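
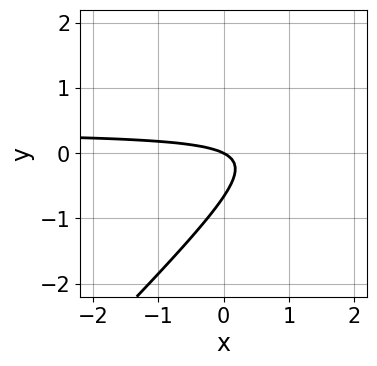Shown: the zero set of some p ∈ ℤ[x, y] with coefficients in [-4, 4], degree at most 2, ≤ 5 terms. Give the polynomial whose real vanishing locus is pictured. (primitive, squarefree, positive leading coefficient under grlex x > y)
3*x*y - 3*y^2 - x - 2*y

First, degree: no degree-1 curve has this shape, so deg p = 2.
Next, from the axis intercepts and sections: one x-axis crossing is at x = 0; it crosses the y-axis at the gridline y = 0.
Finally, fitting integer coefficients to these (and the overall shape) gives p.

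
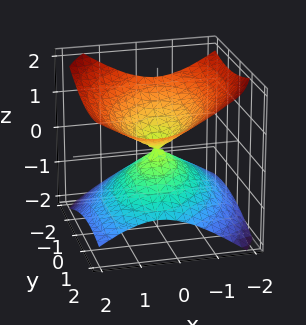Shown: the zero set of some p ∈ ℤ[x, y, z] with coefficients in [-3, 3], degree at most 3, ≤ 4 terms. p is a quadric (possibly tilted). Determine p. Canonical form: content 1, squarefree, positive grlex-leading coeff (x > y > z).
2*x^2 - x*y + y^2 - 3*z^2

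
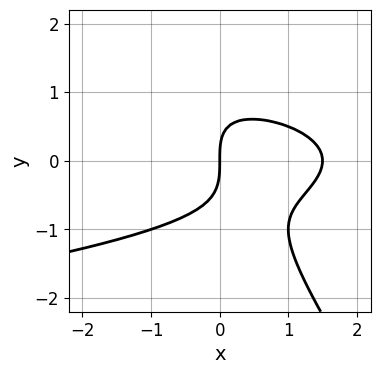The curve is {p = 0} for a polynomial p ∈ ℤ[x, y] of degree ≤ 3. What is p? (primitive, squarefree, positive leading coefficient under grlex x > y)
3*x*y^2 + 2*y^3 + 2*x^2 - 3*x

1. deg p = 3. The shape is more complex than any degree-2 curve.
2. Against the integer gridlines: it meets the x-axis at x = 0 (among the integer gridlines); it meets the y-axis at y = 0 (among the integer gridlines).
3. Fitting integer coefficients to these (and the overall shape) gives p.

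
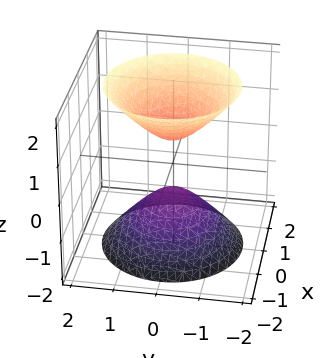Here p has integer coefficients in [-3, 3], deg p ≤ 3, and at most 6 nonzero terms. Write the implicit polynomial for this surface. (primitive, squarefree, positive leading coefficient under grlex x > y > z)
1. The picture has 2 separate pieces.
2. deg p = 2.
3. Symmetries: mirror symmetry z ↦ −z ⇒ only even powers of z; rotational symmetry about the z-axis ⇒ p depends on x, y only through x² + y².
4. From the axis intercepts and sections: no x-intercept at any integer in the box; it misses every integer gridline on the y-axis.
5. Together with the visible shape, these determine p as stated.

3*x^2 + 3*y^2 - 2*z^2 + 1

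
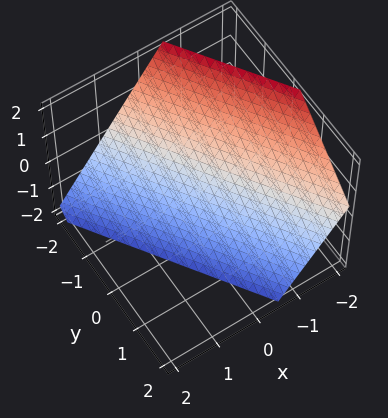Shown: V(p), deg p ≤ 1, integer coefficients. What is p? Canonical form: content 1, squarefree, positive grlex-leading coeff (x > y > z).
3*x + 2*y + 2*z + 2

Degree: the surface is flat (a plane), so deg p = 1.
Reading off the gridlines: one z-axis crossing is at z = -1; it meets the y-axis at y = -1 (among the integer gridlines).
The integer polynomial consistent with all of this is the stated p.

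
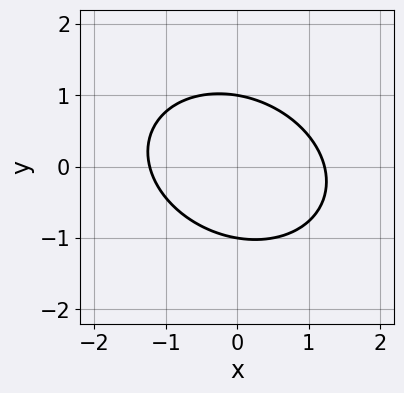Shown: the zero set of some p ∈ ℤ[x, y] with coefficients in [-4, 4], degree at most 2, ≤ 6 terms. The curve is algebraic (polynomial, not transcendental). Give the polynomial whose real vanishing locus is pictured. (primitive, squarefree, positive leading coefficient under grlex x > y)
1. Degree: no degree-1 curve has this shape, so deg p = 2.
2. From the visible intercepts: the y-axis gridline crossings are at y ∈ {-1, 1}.
3. Matching integer coefficients to the picture gives p.

2*x^2 + x*y + 3*y^2 - 3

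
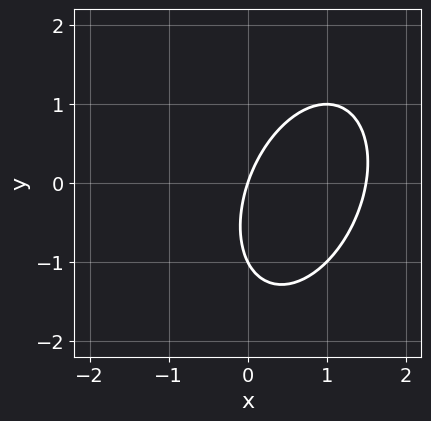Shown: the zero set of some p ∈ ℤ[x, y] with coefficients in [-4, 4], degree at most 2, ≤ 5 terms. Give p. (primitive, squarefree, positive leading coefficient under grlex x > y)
(a) The degree is 2 — a generic line meets the curve in up to 2 points.
(b) Checking where it meets the axes: among the integer gridlines, it crosses the y-axis at y ∈ {-1, 0}; one x-axis crossing is at x = 0.
(c) These observations pin down the coefficients.

2*x^2 - x*y + y^2 - 3*x + y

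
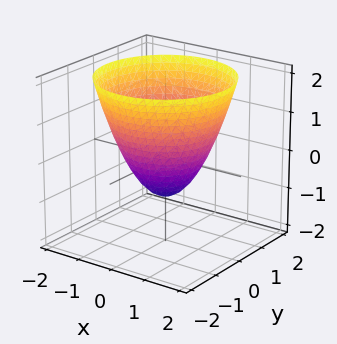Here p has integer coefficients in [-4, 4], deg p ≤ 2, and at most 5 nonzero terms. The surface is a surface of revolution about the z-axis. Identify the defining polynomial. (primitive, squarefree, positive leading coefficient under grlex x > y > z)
The degree is 2 — the shape is more complex than any degree-1 surface.
Symmetry: every cross-section ⟂ z is a circle, so x, y appear only via x² + y².
From the axis intercepts and sections: among the integer gridlines, it crosses the x-axis at x ∈ {-1, 1}; a circular section at z = 0 has radius exactly 1; among the integer gridlines, it crosses the y-axis at y ∈ {-1, 1}; it crosses the z-axis at the gridline z = -1.
Matching integer coefficients to the picture gives p.

x^2 + y^2 - z - 1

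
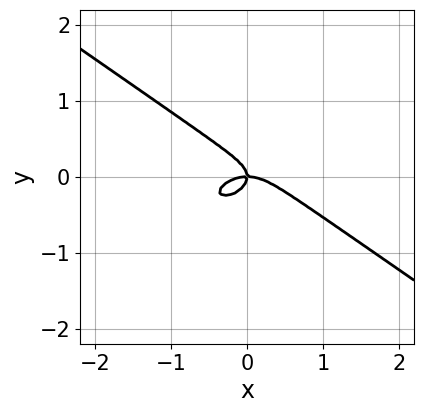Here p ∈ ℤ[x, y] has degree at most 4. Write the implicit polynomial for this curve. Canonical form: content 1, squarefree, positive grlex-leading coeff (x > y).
x^3 + 3*y^3 + x*y

deg p = 3. No degree-2 curve has this shape.
Reading off the gridlines: it meets the y-axis at y = 0 (among the integer gridlines); one x-axis crossing is at x = 0.
Matching integer coefficients to the picture gives p.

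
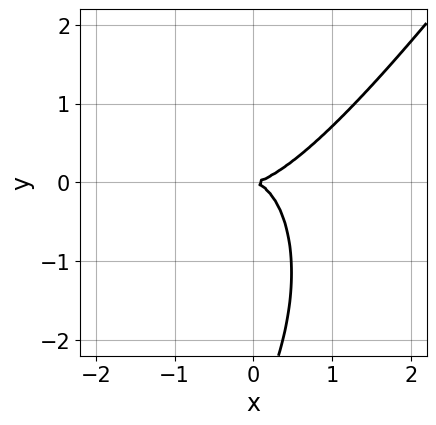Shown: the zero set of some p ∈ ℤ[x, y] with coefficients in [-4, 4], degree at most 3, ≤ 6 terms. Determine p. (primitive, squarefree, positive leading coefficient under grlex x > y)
3*x^3 - 3*x^2*y + 2*x*y^2 - y^3 - 3*y^2

(a) Degree: the shape is more complex than any degree-2 curve, so deg p = 3.
(b) From the visible intercepts: it crosses the x-axis at the gridline x = 0; it crosses the y-axis at the gridline y = 0.
(c) Together with the visible shape, these determine p as stated.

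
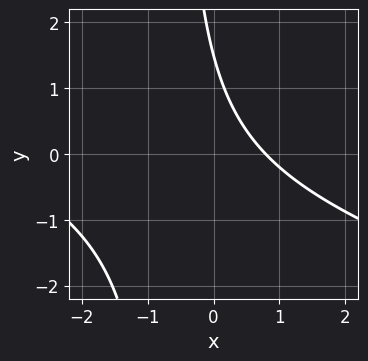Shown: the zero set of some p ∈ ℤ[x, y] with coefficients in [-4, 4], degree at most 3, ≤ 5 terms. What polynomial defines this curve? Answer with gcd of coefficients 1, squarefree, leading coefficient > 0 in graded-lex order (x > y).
x^2 + 3*x*y + 3*x + 2*y - 3

1. deg p = 2. A generic line meets the curve in up to 2 points.
2. Solving for integer coefficients yields p as stated.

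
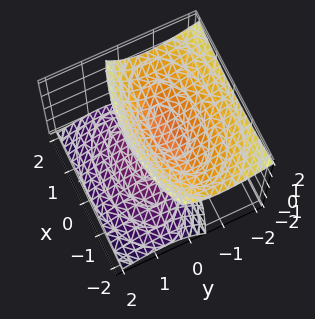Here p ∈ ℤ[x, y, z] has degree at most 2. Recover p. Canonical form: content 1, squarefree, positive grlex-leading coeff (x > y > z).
1. The picture has 2 separate pieces. Treating them together as one polynomial.
2. The degree is 2 — no degree-1 surface has this shape.
3. From the axis intercepts and sections: the surface avoids every integer y-axis point in the box; the surface avoids every integer x-axis point in the box.
4. Putting this together gives p.

x^2 + 3*y^2 + 3*y*z - 2*z^2 + 1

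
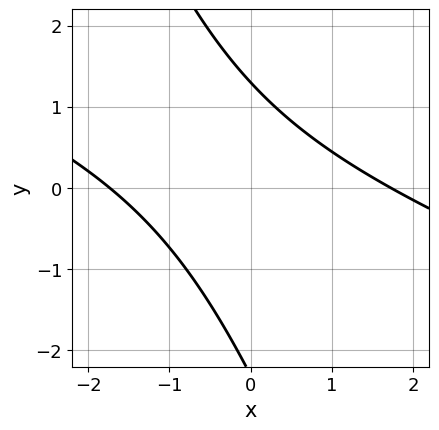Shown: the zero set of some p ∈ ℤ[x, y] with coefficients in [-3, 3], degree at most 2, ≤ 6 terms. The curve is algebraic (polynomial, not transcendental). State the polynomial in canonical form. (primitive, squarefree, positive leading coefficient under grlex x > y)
1. The degree is 2 — no degree-1 curve has this shape.
2. The integer polynomial consistent with all of this is the stated p.

x^2 + 3*x*y + y^2 + y - 3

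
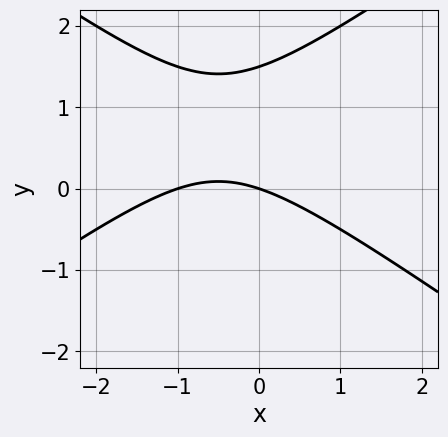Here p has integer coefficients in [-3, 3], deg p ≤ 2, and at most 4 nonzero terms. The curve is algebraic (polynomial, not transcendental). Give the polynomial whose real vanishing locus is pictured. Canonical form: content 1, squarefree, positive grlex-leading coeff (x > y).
1. Degree: a generic line meets the curve in up to 2 points, so deg p = 2.
2. Checking where it meets the axes: among the integer gridlines, it crosses the x-axis at x ∈ {-1, 0}; it meets the y-axis at y = 0 (among the integer gridlines).
3. Solving for integer coefficients yields p as stated.

x^2 - 2*y^2 + x + 3*y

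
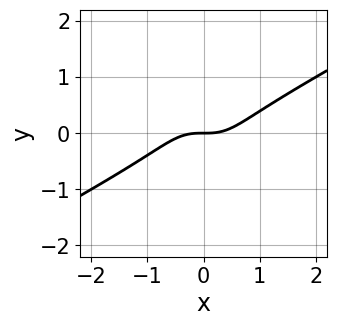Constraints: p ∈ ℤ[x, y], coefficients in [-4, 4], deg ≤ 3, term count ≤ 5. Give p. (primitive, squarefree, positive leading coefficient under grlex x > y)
The degree is 3 — the shape is more complex than any degree-2 curve.
Checking where it meets the axes: it crosses the x-axis at the gridline x = 0; one y-axis crossing is at y = 0.
These observations pin down the coefficients.

x^3 - x^2*y - x*y^2 - y^3 - y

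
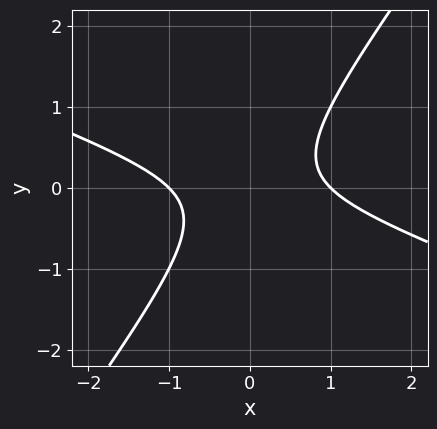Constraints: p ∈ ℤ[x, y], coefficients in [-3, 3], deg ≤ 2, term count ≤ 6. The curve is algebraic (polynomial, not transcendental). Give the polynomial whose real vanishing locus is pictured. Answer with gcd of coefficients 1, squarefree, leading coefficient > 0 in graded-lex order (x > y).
x^2 + 2*x*y - 2*y^2 - 1

1. The degree is 2 — a generic line meets the curve in up to 2 points.
2. From the axis intercepts and sections: the x-axis gridline crossings are at x ∈ {-1, 1}; no y-intercept at any integer in the box.
3. These observations pin down the coefficients.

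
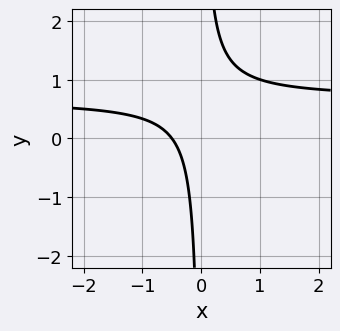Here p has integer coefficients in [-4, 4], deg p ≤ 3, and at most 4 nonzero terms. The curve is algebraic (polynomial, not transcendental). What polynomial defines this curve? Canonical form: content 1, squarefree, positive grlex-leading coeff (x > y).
deg p = 2. No degree-1 curve has this shape.
From the axis intercepts and sections: no y-intercept at any integer in the box.
The integer polynomial consistent with all of this is the stated p.

3*x*y - 2*x - 1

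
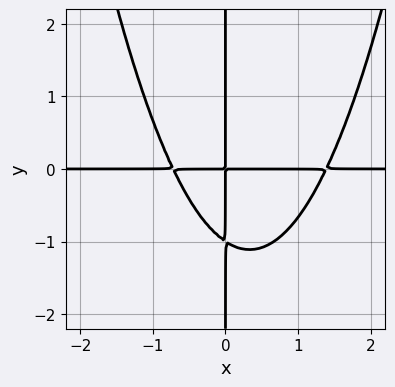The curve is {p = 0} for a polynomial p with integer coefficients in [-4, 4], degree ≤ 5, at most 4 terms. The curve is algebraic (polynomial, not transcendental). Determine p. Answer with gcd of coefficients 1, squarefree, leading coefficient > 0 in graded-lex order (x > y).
3*x^3*y - 2*x^2*y - 3*x*y^2 - 3*x*y

1. deg p = 4.
2. From the visible intercepts: the visible y-axis segment lies entirely on the curve; the visible x-axis segment lies entirely on the curve.
3. These observations pin down the coefficients.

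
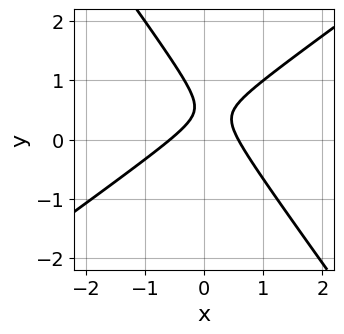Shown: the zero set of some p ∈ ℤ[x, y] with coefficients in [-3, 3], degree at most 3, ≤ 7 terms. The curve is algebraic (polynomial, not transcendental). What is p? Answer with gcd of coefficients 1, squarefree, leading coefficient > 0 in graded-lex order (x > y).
3*x^2 - 2*x*y - 3*y^2 + 3*y - 1

1. Degree: no degree-1 curve has this shape, so deg p = 2.
2. Observable constraints: the curve avoids every integer y-axis point in the box.
3. Fitting integer coefficients to these (and the overall shape) gives p.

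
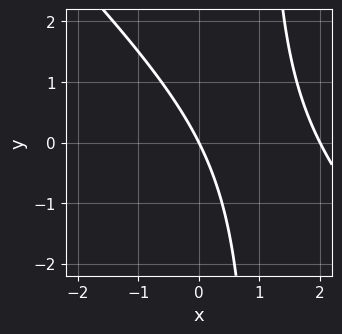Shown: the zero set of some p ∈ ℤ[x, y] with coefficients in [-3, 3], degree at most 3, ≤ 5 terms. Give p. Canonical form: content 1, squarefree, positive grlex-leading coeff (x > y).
x^2 + x*y - 2*x - y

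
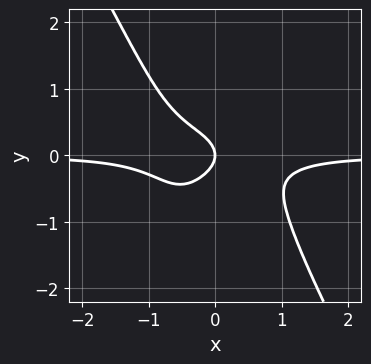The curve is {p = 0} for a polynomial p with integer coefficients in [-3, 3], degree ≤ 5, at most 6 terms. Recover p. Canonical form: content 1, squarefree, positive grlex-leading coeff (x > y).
1. deg p = 4. The shape is more complex than any degree-3 curve.
2. From the axis intercepts and sections: it meets the x-axis at x = 0 (among the integer gridlines); one y-axis crossing is at y = 0.
3. Putting this together gives p.

3*x^3*y - x*y^3 + 2*y^2 + x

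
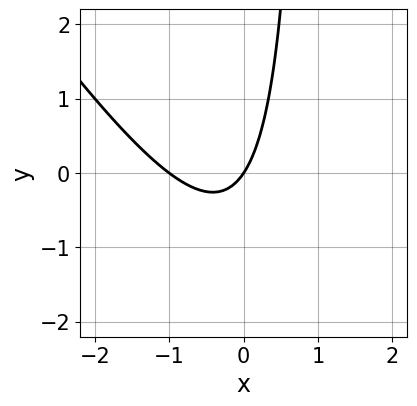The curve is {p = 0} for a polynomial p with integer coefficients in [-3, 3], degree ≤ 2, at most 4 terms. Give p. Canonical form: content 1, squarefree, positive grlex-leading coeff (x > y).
(a) deg p = 2. No degree-1 curve has this shape.
(b) From the visible intercepts: among the integer gridlines, it crosses the x-axis at x ∈ {-1, 0}; one y-axis crossing is at y = 0.
(c) Fitting integer coefficients to these (and the overall shape) gives p.

3*x^2 + 2*x*y + 3*x - 2*y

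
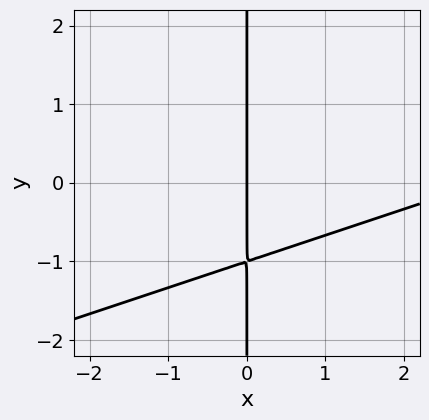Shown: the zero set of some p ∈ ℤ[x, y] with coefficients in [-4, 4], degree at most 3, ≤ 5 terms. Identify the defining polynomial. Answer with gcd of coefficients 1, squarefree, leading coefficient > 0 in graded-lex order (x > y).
x^2 - 3*x*y - 3*x

Degree: the shape is more complex than any degree-1 curve, so deg p = 2.
Reading off the gridlines: it crosses the x-axis at the gridline x = 0; every point of the y-axis in the box is on the curve.
The integer polynomial consistent with all of this is the stated p.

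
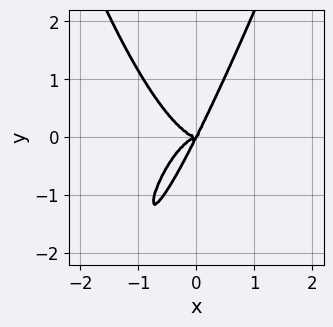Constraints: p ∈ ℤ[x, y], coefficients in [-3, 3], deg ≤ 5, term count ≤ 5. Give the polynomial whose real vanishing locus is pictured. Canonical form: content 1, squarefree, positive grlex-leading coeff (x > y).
3*x^4 - x^3*y + 2*x*y^2 - y^3

First, degree: no degree-3 curve has this shape, so deg p = 4.
Then, checking where it meets the axes: one x-axis crossing is at x = 0; one y-axis crossing is at y = 0.
Finally, the integer polynomial consistent with all of this is the stated p.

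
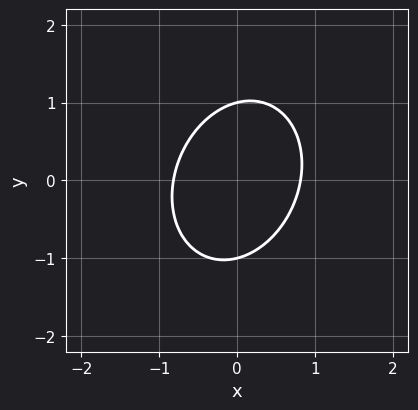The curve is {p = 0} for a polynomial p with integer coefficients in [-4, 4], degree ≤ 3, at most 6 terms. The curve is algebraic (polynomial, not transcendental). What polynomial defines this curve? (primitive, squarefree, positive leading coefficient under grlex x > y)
3*x^2 - x*y + 2*y^2 - 2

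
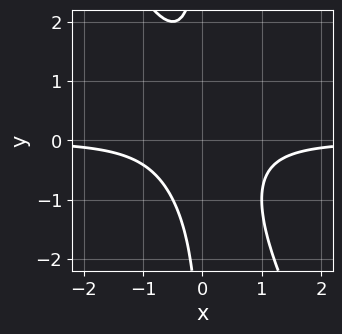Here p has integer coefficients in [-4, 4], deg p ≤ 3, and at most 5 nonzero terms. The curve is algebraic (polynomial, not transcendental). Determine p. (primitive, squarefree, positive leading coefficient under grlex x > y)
First, deg p = 3. No degree-2 curve has this shape.
Then, from the axis intercepts and sections: no y-intercept at any integer in the box; the curve avoids every integer x-axis point in the box.
Finally, the integer polynomial consistent with all of this is the stated p.

2*x^2*y + x*y^2 + 1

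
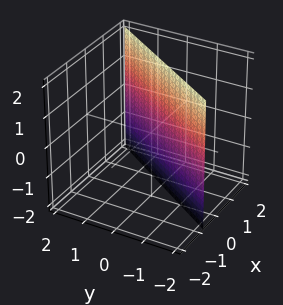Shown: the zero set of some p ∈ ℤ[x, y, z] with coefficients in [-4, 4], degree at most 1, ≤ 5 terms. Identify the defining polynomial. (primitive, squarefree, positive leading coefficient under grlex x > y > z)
First, the degree is 1 — the surface is flat (a plane).
Then, from the visible intercepts: one y-axis crossing is at y = -1; the surface avoids every integer z-axis point in the box.
Finally, matching integer coefficients to the picture gives p.

3*x - 2*y - 2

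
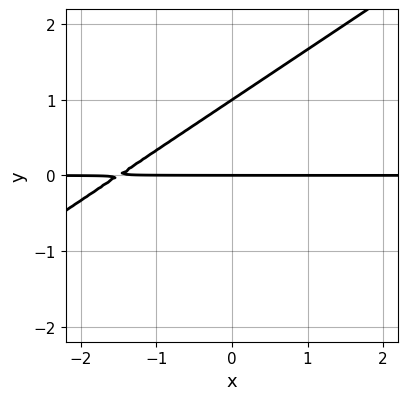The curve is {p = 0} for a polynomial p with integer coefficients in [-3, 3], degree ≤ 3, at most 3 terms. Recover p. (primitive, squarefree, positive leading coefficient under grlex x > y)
2*x*y - 3*y^2 + 3*y

First, deg p = 2. No degree-1 curve has this shape.
Then, against the integer gridlines: the visible x-axis segment lies entirely on the curve; among the integer gridlines, it crosses the y-axis at y ∈ {0, 1}.
Finally, assembling these constraints gives the stated polynomial.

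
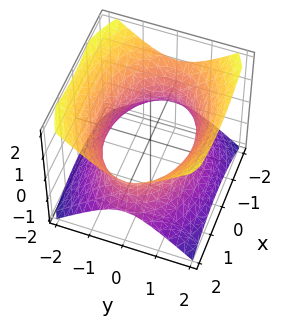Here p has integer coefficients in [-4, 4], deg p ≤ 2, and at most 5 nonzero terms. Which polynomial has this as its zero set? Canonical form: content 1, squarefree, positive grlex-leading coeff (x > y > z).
First, deg p = 2. An hourglass — one-sheet hyperboloid; a quadric.
Then, symmetries: mirror symmetry z ↦ −z ⇒ only even powers of z; mirror symmetry x ↦ −x ⇒ only even powers of x; mirror symmetry y ↦ −y ⇒ only even powers of y.
Next, from the axis intercepts and sections: it misses every integer gridline on the z-axis.
Finally, fitting integer coefficients to these (and the overall shape) gives p.

x^2 + 2*y^2 - 2*z^2 - 3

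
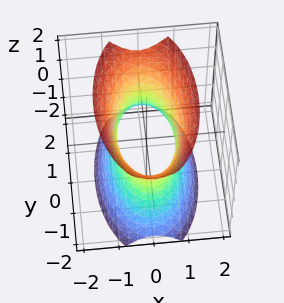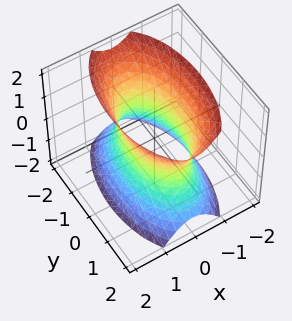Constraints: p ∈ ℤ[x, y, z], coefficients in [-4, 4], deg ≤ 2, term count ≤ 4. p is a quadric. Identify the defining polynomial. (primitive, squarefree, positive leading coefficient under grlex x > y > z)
1. The degree is 2 — one connected sheet with a waist; a quadric.
2. Symmetries: it's symmetric under x → −x, forcing even powers of x; it's symmetric under z → −z, forcing even powers of z; mirror symmetry y ↦ −y ⇒ only even powers of y.
3. Reading off the gridlines: no z-intercept at any integer in the box.
4. Putting this together gives p.

3*x^2 + y^2 - z^2 - 2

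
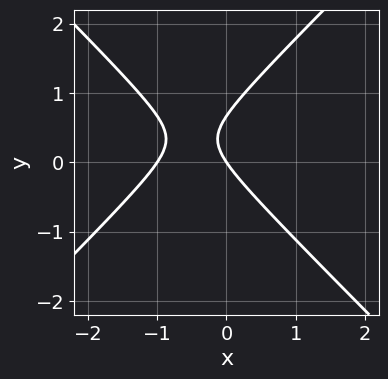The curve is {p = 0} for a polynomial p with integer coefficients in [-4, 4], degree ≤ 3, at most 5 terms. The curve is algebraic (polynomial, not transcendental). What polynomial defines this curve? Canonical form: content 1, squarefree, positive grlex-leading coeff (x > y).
First, deg p = 2. The shape is more complex than any degree-1 curve.
Next, against the integer gridlines: the x-axis gridline crossings are at x ∈ {-1, 0}; it meets the y-axis at y = 0 (among the integer gridlines).
Finally, the integer polynomial consistent with all of this is the stated p.

3*x^2 - 3*y^2 + 3*x + 2*y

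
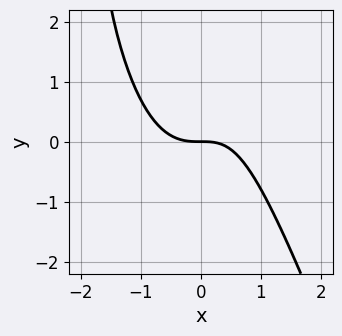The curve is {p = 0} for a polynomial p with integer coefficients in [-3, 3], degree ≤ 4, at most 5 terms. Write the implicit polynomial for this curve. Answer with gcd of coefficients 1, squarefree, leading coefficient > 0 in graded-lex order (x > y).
3*x^3 + x^2*y - x*y - y^2 + 3*y

First, deg p = 3. The shape is more complex than any degree-2 curve.
Next, observable constraints: it crosses the x-axis at the gridline x = 0; it meets the y-axis at y = 0 (among the integer gridlines).
Finally, the integer polynomial consistent with all of this is the stated p.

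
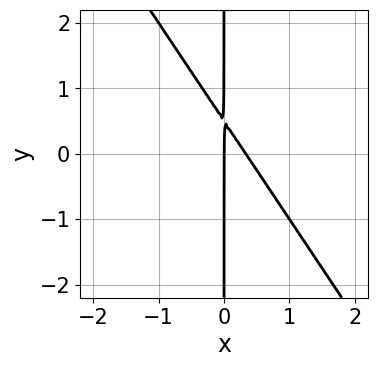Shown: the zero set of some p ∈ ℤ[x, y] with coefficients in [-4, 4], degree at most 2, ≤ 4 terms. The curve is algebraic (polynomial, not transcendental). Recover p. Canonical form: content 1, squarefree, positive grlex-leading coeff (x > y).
3*x^2 + 2*x*y - x

First, degree: a generic line meets the curve in up to 2 points, so deg p = 2.
Next, from the visible intercepts: it meets the x-axis at x = 0 (among the integer gridlines); every point of the y-axis in the box is on the curve.
Finally, putting this together gives p.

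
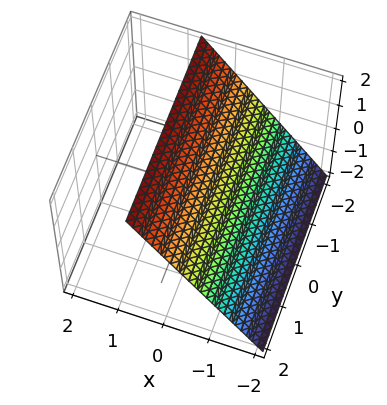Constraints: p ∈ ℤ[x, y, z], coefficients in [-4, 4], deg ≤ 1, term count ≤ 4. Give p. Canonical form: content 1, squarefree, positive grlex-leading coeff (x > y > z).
3*x - 2*z + 2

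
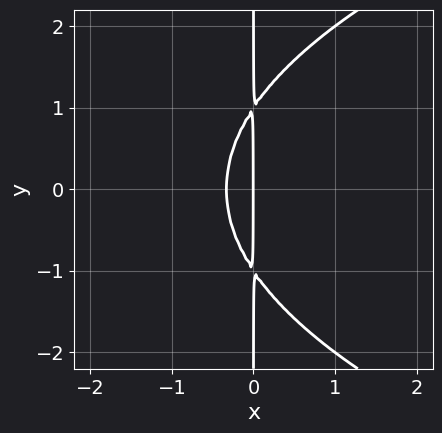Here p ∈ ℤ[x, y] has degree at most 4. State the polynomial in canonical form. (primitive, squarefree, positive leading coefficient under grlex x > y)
1. deg p = 3. A generic line meets the curve in up to 3 points.
2. Symmetries: it's symmetric under y → −y, forcing even powers of y.
3. Observable constraints: the visible y-axis segment lies entirely on the curve; it meets the x-axis at x = 0 (among the integer gridlines).
4. Fitting integer coefficients to these (and the overall shape) gives p.

x*y^2 - 3*x^2 - x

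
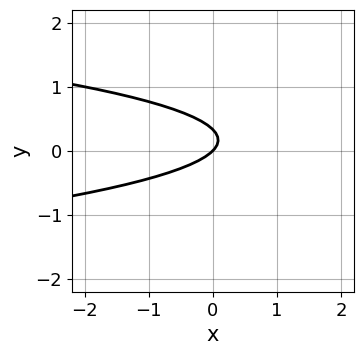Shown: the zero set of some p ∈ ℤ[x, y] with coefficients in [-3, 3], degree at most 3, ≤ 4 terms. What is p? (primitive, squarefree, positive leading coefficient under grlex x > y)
3*y^2 + x - y

First, degree: no degree-1 curve has this shape, so deg p = 2.
Next, from the axis intercepts and sections: one y-axis crossing is at y = 0; it meets the x-axis at x = 0 (among the integer gridlines).
Finally, assembling these constraints gives the stated polynomial.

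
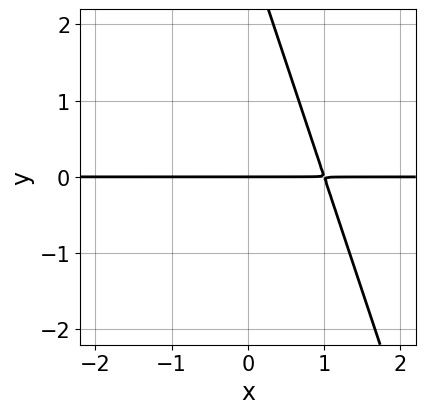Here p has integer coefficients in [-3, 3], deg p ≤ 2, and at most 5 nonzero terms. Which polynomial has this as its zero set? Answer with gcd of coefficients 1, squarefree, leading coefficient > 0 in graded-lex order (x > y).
First, degree: no degree-1 curve has this shape, so deg p = 2.
Next, against the integer gridlines: every point of the x-axis in the box is on the curve; it meets the y-axis at y = 0 (among the integer gridlines).
Finally, these observations pin down the coefficients.

3*x*y + y^2 - 3*y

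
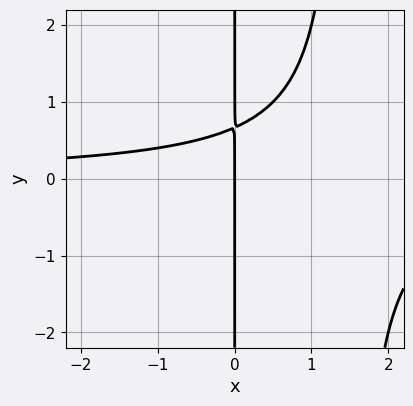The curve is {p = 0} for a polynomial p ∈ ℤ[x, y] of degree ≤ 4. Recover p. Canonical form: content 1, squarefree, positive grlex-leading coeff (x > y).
The degree is 3 — no degree-2 curve has this shape.
Reading off the gridlines: it meets the x-axis at x = 0 (among the integer gridlines); the visible y-axis segment lies entirely on the curve.
Matching integer coefficients to the picture gives p.

2*x^2*y - 3*x*y + 2*x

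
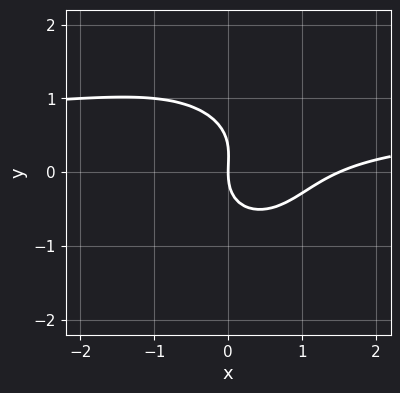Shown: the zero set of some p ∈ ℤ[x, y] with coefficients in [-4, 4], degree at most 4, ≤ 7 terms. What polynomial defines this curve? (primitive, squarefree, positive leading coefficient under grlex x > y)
3*x^2*y + 3*y^3 - 2*x^2 - y^2 + 3*x

First, deg p = 3. No degree-2 curve has this shape.
Next, checking where it meets the axes: it meets the x-axis at x = 0 (among the integer gridlines); one y-axis crossing is at y = 0.
Finally, matching integer coefficients to the picture gives p.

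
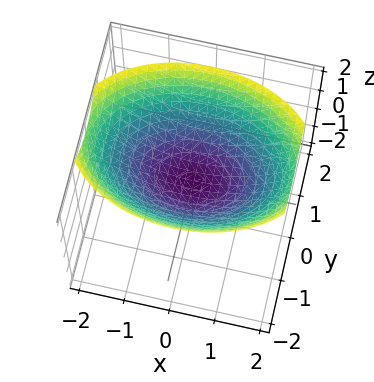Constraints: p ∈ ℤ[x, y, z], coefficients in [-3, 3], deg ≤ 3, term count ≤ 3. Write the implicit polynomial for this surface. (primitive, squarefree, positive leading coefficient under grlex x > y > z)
x^2 + 2*y^2 - 3*z

(a) Degree: a single bowl opening along one axis; a quadric, so deg p = 2.
(b) Symmetries: mirror symmetry x ↦ −x ⇒ only even powers of x; mirror symmetry y ↦ −y ⇒ only even powers of y.
(c) Against the integer gridlines: one y-axis crossing is at y = 0; it meets the z-axis at z = 0 (among the integer gridlines); one x-axis crossing is at x = 0.
(d) Matching integer coefficients to the picture gives p.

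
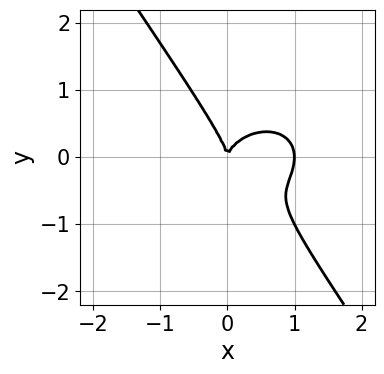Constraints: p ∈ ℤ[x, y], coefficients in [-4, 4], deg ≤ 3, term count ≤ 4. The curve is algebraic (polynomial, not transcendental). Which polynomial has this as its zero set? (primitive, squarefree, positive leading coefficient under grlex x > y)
1. The degree is 3 — the shape is more complex than any degree-2 curve.
2. Observable constraints: one y-axis crossing is at y = 0; among the integer gridlines, it crosses the x-axis at x ∈ {0, 1}.
3. Together with the visible shape, these determine p as stated.

x^3 + x*y^2 + y^3 - x^2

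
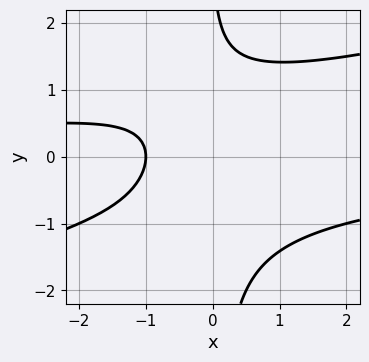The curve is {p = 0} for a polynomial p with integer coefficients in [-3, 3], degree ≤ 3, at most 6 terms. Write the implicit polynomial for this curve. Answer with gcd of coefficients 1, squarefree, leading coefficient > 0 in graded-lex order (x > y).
x^2*y - 3*x*y^2 + 3*x - y + 3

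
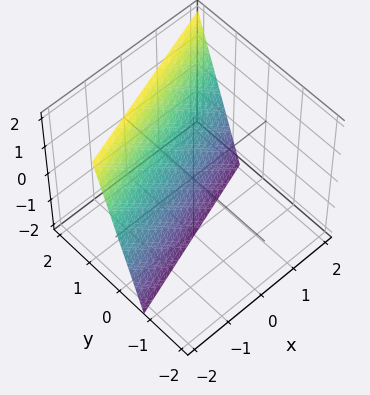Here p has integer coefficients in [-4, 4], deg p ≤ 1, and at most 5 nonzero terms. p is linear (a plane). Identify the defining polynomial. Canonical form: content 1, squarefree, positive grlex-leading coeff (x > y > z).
deg p = 1. The surface is flat (a plane).
Checking where it meets the axes: one x-axis crossing is at x = -2; it meets the z-axis at z = -2 (among the integer gridlines).
Matching integer coefficients to the picture gives p.

x - 3*y + z + 2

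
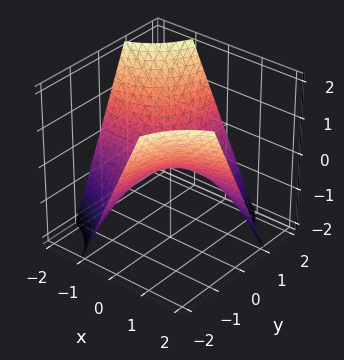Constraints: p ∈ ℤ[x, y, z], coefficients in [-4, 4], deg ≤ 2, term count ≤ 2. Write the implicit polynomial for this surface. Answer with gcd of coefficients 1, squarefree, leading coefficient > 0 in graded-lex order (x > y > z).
x*y + z

First, deg p = 2. A hyperbolic paraboloid; a quadric.
Then, observable constraints: every point of the y-axis in the box is on the surface; one z-axis crossing is at z = 0; the visible x-axis segment lies entirely on the surface.
Finally, together with the visible shape, these determine p as stated.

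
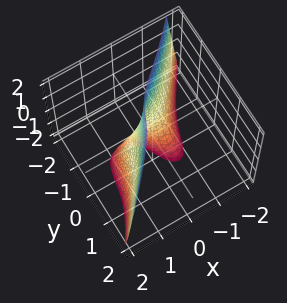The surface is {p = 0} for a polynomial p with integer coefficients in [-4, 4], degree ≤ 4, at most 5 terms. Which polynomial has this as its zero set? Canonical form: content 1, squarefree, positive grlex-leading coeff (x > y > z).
3*x^3 - 2*y^3 + 2*x*z - 2*y - 1

Degree: no degree-2 surface has this shape, so deg p = 3.
Reading off the gridlines: the surface avoids every integer z-axis point in the box.
Fitting integer coefficients to these (and the overall shape) gives p.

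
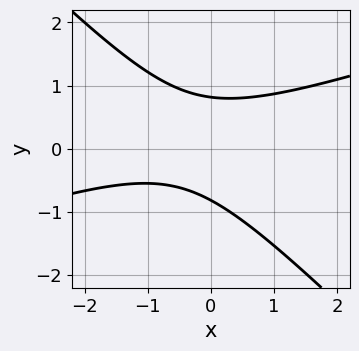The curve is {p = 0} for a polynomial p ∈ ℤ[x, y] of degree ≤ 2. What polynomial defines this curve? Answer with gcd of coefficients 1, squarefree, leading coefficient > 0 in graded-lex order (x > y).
x^2 - 2*x*y - 3*y^2 + x + 2

First, deg p = 2. A generic line meets the curve in up to 2 points.
Then, observable constraints: the curve avoids every integer x-axis point in the box.
Finally, these observations pin down the coefficients.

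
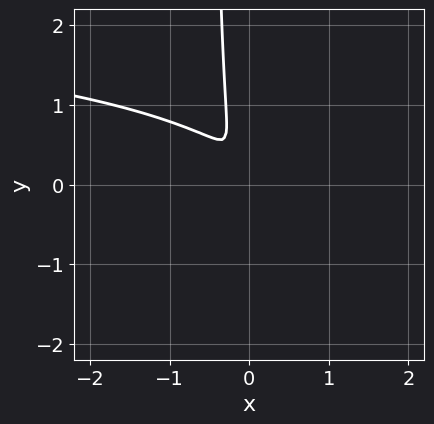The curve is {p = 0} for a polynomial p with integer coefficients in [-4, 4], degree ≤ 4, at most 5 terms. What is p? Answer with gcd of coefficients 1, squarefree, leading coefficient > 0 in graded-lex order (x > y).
(a) Degree: a generic line meets the curve in up to 3 points, so deg p = 3.
(b) Solving for integer coefficients yields p as stated.

x^2*y - 2*x*y^2 - 3*x^2 - 2*x*y - y^2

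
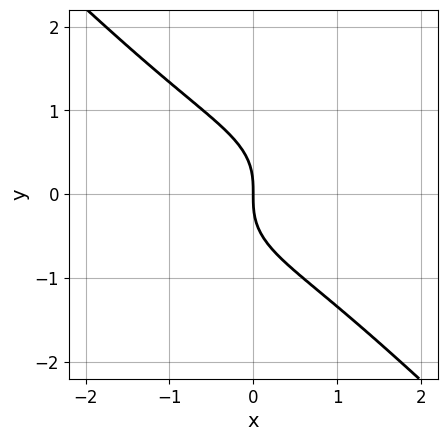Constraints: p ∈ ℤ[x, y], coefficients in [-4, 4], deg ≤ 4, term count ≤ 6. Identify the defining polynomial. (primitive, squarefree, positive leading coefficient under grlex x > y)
x^3 + x*y^2 + 2*y^3 + 2*x

Degree: a generic line meets the curve in up to 3 points, so deg p = 3.
Against the integer gridlines: it meets the x-axis at x = 0 (among the integer gridlines); one y-axis crossing is at y = 0.
These observations pin down the coefficients.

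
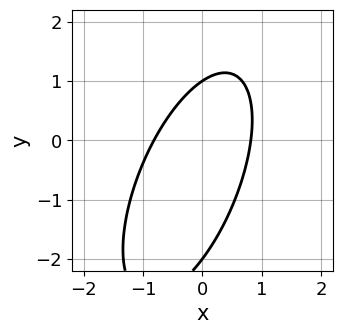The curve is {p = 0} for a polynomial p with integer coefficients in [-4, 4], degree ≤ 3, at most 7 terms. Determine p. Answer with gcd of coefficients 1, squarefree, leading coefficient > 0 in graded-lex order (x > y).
3*x^2 - 2*x*y + y^2 + y - 2

(a) The degree is 2 — the shape is more complex than any degree-1 curve.
(b) From the axis intercepts and sections: the y-axis gridline crossings are at y ∈ {-2, 1}.
(c) Together with the visible shape, these determine p as stated.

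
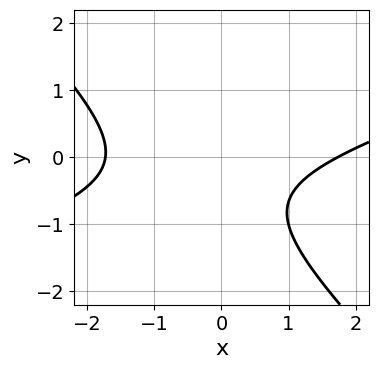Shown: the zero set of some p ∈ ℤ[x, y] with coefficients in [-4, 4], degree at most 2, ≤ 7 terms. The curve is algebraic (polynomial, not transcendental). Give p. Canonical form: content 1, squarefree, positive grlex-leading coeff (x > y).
Degree: the shape is more complex than any degree-1 curve, so deg p = 2.
Reading off the gridlines: it misses every integer gridline on the y-axis.
Assembling these constraints gives the stated polynomial.

x^2 - 2*x*y - 3*y^2 - 3*y - 3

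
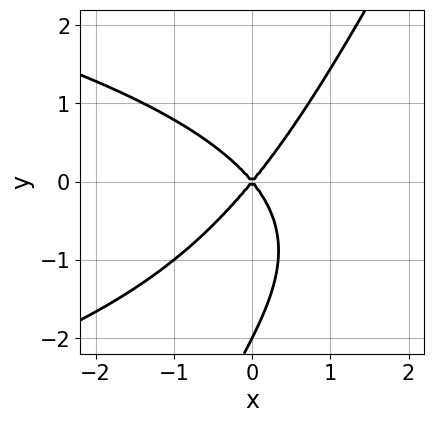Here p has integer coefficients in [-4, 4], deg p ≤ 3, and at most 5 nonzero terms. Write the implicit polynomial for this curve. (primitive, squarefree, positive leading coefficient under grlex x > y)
2*x*y^2 - y^3 + 3*x^2 - 2*y^2

First, deg p = 3. The shape is more complex than any degree-2 curve.
Next, checking where it meets the axes: it meets the x-axis at x = 0 (among the integer gridlines); the y-axis gridline crossings are at y ∈ {-2, 0}.
Finally, assembling these constraints gives the stated polynomial.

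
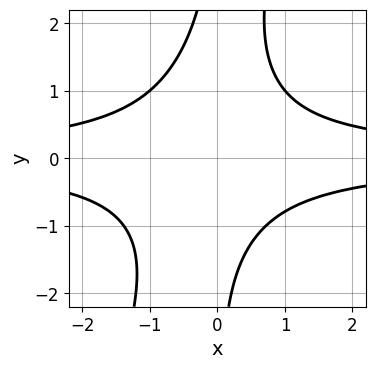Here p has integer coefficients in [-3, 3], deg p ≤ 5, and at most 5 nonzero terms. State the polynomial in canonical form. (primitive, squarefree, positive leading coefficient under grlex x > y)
1. The degree is 4 — the shape is more complex than any degree-3 curve.
2. Reading off the gridlines: the curve avoids every integer y-axis point in the box; it misses every integer gridline on the x-axis.
3. Together with the visible shape, these determine p as stated.

3*x^2*y^2 - x*y^3 + x*y^2 - 3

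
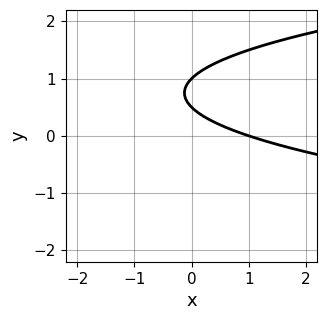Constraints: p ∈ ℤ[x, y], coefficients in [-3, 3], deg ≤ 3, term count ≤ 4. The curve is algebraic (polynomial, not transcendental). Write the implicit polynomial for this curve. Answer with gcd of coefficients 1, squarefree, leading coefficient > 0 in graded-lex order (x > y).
1. Degree: the shape is more complex than any degree-1 curve, so deg p = 2.
2. Reading off the gridlines: it meets the y-axis at y = 1 (among the integer gridlines); it crosses the x-axis at the gridline x = 1.
3. Assembling these constraints gives the stated polynomial.

2*y^2 - x - 3*y + 1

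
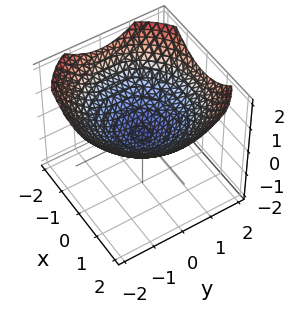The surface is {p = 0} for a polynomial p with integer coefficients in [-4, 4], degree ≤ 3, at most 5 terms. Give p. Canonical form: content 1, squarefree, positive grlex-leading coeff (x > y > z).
x^2 + y^2 - 3*z

First, degree: a single bowl opening along one axis; a quadric, so deg p = 2.
Next, symmetries: rotational symmetry about the z-axis ⇒ p depends on x, y only through x² + y².
Next, against the integer gridlines: a circular section at z = 1 has radius between 1 and 2; it crosses the y-axis at the gridline y = 0; it crosses the x-axis at the gridline x = 0; it meets the z-axis at z = 0 (among the integer gridlines).
Finally, the integer polynomial consistent with all of this is the stated p.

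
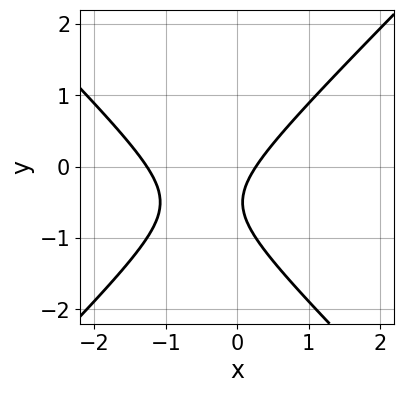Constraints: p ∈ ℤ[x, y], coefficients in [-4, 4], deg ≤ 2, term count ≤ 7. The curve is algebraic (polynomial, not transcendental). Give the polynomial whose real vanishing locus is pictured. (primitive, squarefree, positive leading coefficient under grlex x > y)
First, deg p = 2. No degree-1 curve has this shape.
Next, observable constraints: the curve avoids every integer y-axis point in the box.
Finally, assembling these constraints gives the stated polynomial.

3*x^2 - 3*y^2 + 3*x - 3*y - 1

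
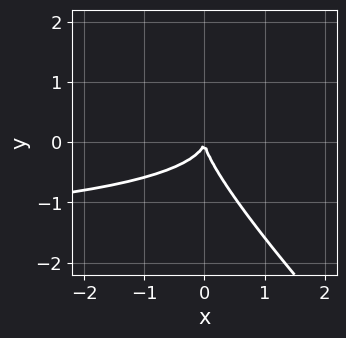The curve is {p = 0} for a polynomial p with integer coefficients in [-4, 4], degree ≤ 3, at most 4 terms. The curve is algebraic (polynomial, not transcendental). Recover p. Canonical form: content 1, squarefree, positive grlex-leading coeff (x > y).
x^2*y + 3*x*y^2 + 2*y^3 + 2*x^2

Degree: no degree-2 curve has this shape, so deg p = 3.
Reading off the gridlines: it meets the x-axis at x = 0 (among the integer gridlines); one y-axis crossing is at y = 0.
Together with the visible shape, these determine p as stated.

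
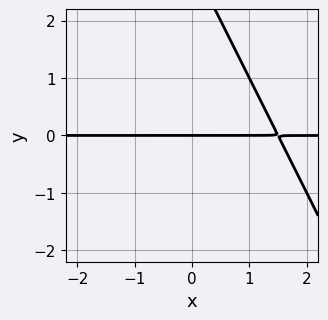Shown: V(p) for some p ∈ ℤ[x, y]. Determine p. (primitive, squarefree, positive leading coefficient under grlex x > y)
deg p = 2.
Observable constraints: the visible x-axis segment lies entirely on the curve; one y-axis crossing is at y = 0.
Solving for integer coefficients yields p as stated.

2*x*y + y^2 - 3*y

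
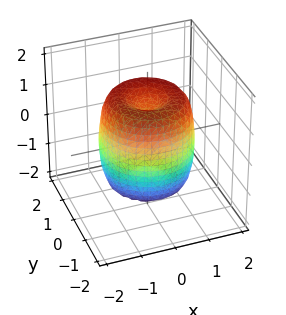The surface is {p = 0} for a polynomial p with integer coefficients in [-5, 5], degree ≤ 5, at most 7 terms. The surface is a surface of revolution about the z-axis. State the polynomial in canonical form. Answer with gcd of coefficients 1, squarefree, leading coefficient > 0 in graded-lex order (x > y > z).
(a) The degree is 4 — no degree-3 surface has this shape.
(b) Symmetry: the surface is invariant under rotation about z: p = q(x² + y², z).
(c) Observable constraints: the z-axis gridline crossings are at z ∈ {-1, 1}; a circular section at z = -1 has radius between 1 and 2.
(d) The integer polynomial consistent with all of this is the stated p.

2*x^4 + 4*x^2*y^2 + 2*y^4 - 3*x^2 - 3*y^2 + z^2 - 1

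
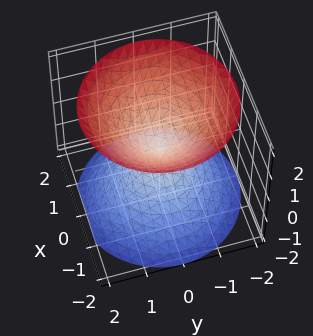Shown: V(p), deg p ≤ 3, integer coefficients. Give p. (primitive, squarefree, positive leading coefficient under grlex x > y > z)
x^2 + y^2 - z^2

(a) I count 2 distinct pieces.
(b) deg p = 2.
(c) By symmetry, every cross-section ⟂ z is a circle, so x, y appear only via x² + y²; the z ↦ −z reflection is a symmetry, so z appears only in even powers.
(d) Observable constraints: it meets the x-axis at x = 0 (among the integer gridlines); one y-axis crossing is at y = 0; a circular section at z = -1 has radius exactly 1.
(e) Together with the visible shape, these determine p as stated.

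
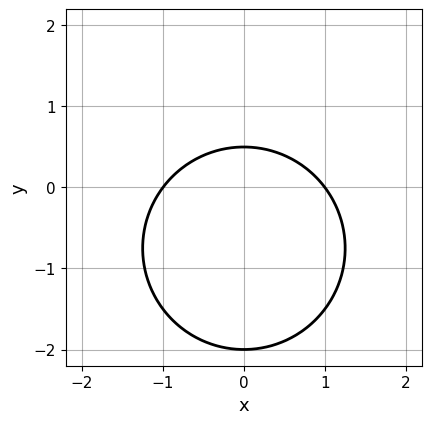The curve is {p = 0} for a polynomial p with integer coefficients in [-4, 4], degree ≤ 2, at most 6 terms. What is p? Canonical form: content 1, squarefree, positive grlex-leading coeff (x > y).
2*x^2 + 2*y^2 + 3*y - 2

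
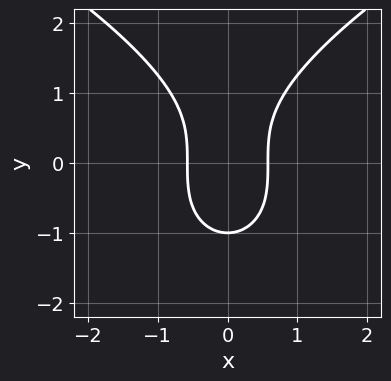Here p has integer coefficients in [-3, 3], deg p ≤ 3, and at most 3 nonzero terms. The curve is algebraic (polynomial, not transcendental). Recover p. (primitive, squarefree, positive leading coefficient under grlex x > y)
First, the degree is 3 — the shape is more complex than any degree-2 curve.
Then, symmetries: mirror symmetry x ↦ −x ⇒ only even powers of x.
Next, against the integer gridlines: it meets the y-axis at y = -1 (among the integer gridlines).
Finally, matching integer coefficients to the picture gives p.

y^3 - 3*x^2 + 1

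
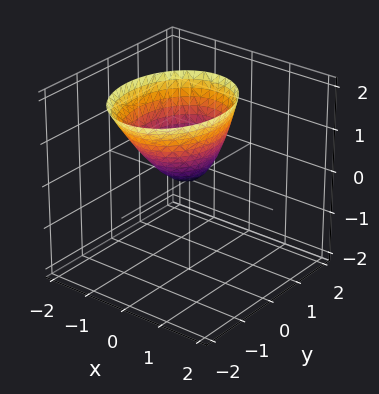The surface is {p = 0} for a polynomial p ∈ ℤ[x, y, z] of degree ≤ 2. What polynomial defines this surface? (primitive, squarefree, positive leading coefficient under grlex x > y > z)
3*x^2 + 2*y^2 + y*z - 2*z

1. The degree is 2 — a generic line meets the surface in up to 2 points.
2. Against the integer gridlines: it meets the x-axis at x = 0 (among the integer gridlines); it meets the z-axis at z = 0 (among the integer gridlines); it meets the y-axis at y = 0 (among the integer gridlines).
3. Together with the visible shape, these determine p as stated.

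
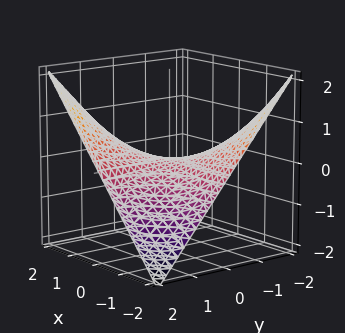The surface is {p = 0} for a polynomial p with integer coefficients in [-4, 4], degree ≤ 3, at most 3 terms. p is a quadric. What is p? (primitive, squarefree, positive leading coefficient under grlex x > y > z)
x*y - 2*z

First, the degree is 2 — a saddle surface; a quadric.
Next, from the axis intercepts and sections: every point of the x-axis in the box is on the surface; it meets the z-axis at z = 0 (among the integer gridlines).
Finally, matching integer coefficients to the picture gives p.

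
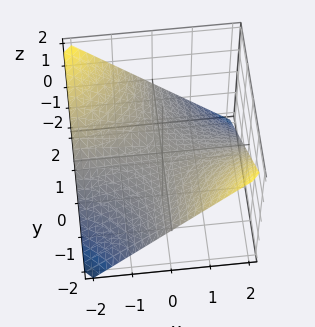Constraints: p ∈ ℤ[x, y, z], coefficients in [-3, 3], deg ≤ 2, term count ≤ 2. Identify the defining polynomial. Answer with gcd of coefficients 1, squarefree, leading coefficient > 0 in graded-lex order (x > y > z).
x*y + 2*z

First, deg p = 2. A saddle surface; a quadric.
Then, from the visible intercepts: one z-axis crossing is at z = 0; every point of the x-axis in the box is on the surface.
Finally, matching integer coefficients to the picture gives p. Check: (0, 1, 0) on the y-axis lies on the surface, and p(0, 1, 0) = 0. ✓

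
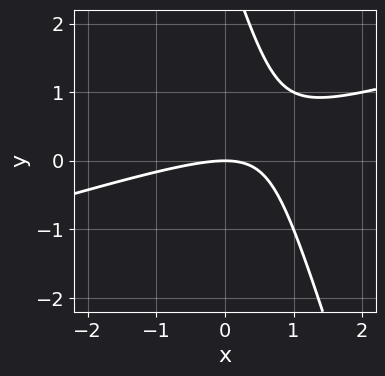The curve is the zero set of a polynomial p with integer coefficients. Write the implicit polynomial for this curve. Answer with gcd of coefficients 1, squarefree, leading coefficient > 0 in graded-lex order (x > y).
(a) deg p = 2.
(b) From the axis intercepts and sections: one x-axis crossing is at x = 0; it meets the y-axis at y = 0 (among the integer gridlines).
(c) These observations pin down the coefficients.

x^2 - 3*x*y - y^2 + 3*y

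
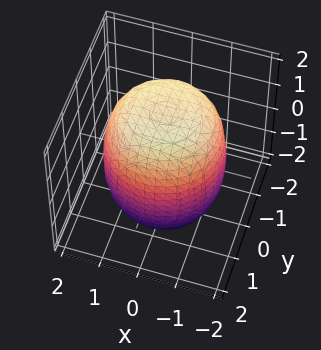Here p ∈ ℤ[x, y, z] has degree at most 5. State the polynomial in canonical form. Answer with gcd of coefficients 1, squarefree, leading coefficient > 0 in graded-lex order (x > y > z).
x^4 + 2*x^2*y^2 + y^4 - x^2 - y^2 + z^2 - 3

(a) The degree is 4 — a generic line meets the surface in up to 4 points.
(b) Symmetry: the z-axis is an axis of rotation, so x and y enter only as x² + y².
(c) Checking where it meets the axes: a circular section at z = -1 has radius between 1 and 2.
(d) Putting this together gives p.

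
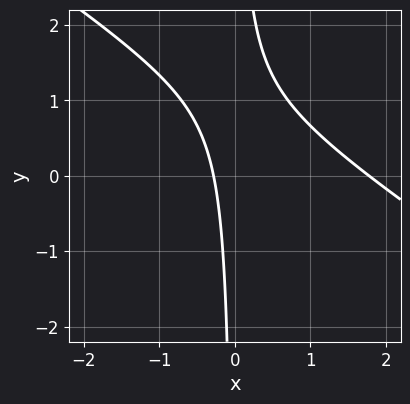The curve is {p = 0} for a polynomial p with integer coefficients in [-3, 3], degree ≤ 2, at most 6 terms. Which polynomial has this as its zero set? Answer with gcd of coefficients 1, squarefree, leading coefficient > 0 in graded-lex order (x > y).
(a) Degree: a generic line meets the curve in up to 2 points, so deg p = 2.
(b) Reading off the gridlines: the curve avoids every integer y-axis point in the box.
(c) Solving for integer coefficients yields p as stated.

2*x^2 + 3*x*y - 3*x - 1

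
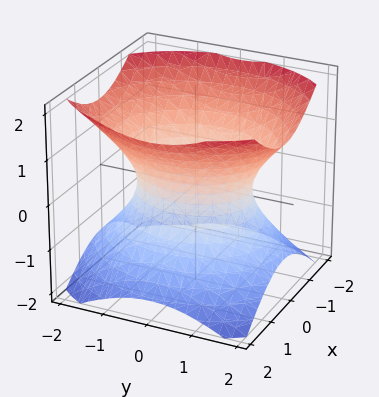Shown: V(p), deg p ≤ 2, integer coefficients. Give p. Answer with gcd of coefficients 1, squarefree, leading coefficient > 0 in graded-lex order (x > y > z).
First, degree: an hourglass — one-sheet hyperboloid; a quadric, so deg p = 2.
Next, symmetries: mirror symmetry z ↦ −z ⇒ only even powers of z; mirror symmetry x ↦ −x ⇒ only even powers of x; mirror symmetry y ↦ −y ⇒ only even powers of y.
Next, from the axis intercepts and sections: among the integer gridlines, it crosses the x-axis at x ∈ {-1, 1}; the surface avoids every integer z-axis point in the box.
Finally, the integer polynomial consistent with all of this is the stated p.

3*x^2 + 2*y^2 - 3*z^2 - 3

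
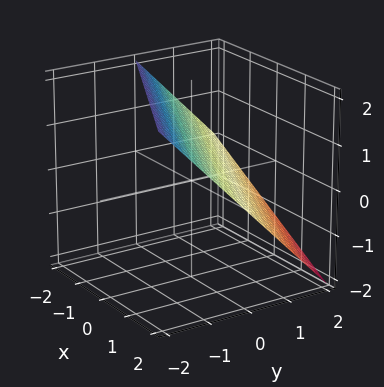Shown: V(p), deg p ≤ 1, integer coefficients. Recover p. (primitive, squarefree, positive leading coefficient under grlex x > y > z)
x + 2*y + 2*z - 2

The degree is 1 — every cross-section is a straight line — this is a plane.
From the visible intercepts: it meets the x-axis at x = 2 (among the integer gridlines); it meets the z-axis at z = 1 (among the integer gridlines).
Solving for integer coefficients yields p as stated. Check: (0, 1, 0) on the y-axis lies on the surface, and p(0, 1, 0) = 0. ✓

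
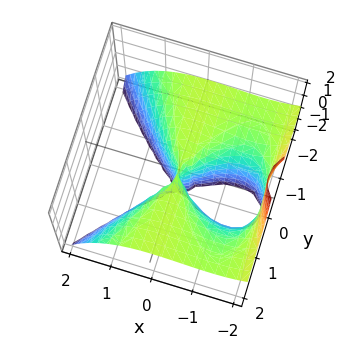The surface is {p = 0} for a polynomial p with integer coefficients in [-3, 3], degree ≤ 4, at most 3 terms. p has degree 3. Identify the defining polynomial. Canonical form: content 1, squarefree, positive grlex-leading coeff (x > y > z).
First, degree: a generic line meets the surface in up to 3 points, so deg p = 3.
Then, from the axis intercepts and sections: every point of the y-axis in the box is on the surface; it crosses the x-axis at the gridline x = -2.
Finally, matching integer coefficients to the picture gives p. Check: (0, 0, -1) on the z-axis lies on the surface, and p(0, 0, -1) = 0. ✓

x^3 + 2*y^2*z + 2*x^2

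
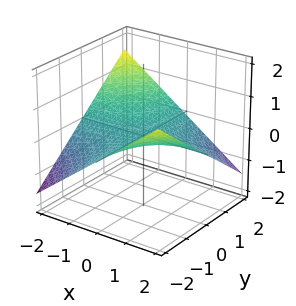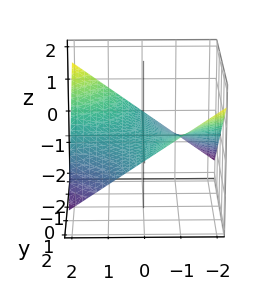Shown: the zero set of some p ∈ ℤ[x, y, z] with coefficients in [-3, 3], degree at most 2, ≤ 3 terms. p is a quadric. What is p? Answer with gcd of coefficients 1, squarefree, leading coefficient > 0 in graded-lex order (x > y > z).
First, degree: a hyperbolic paraboloid; a quadric, so deg p = 2.
Then, from the visible intercepts: the visible y-axis segment lies entirely on the surface; it crosses the z-axis at the gridline z = 0.
Finally, fitting integer coefficients to these (and the overall shape) gives p. Check: (2, 0, 0) on the x-axis lies on the surface, and p(2, 0, 0) = 0. ✓

x*y + 3*z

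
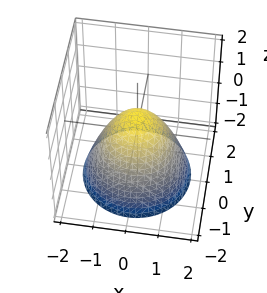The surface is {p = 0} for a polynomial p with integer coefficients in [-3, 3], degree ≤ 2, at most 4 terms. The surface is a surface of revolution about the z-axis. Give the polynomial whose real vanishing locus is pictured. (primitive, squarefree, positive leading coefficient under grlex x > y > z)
3*x^2 + 3*y^2 + 3*z - 2

First, the degree is 2 — no degree-1 surface has this shape.
Next, symmetries: rotational symmetry about the z-axis ⇒ p depends on x, y only through x² + y².
Next, from the visible intercepts: a circular section at z = -1 has radius between 1 and 2.
Finally, solving for integer coefficients yields p as stated.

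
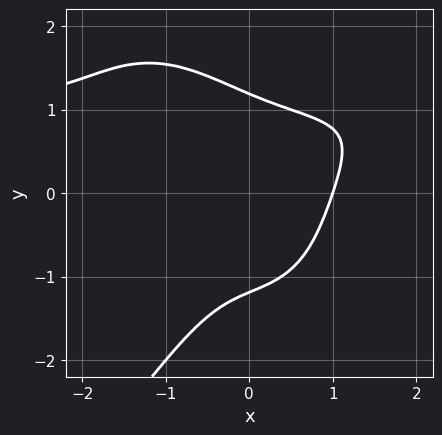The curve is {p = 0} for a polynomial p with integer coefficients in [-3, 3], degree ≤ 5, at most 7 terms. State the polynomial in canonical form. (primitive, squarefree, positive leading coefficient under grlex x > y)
(a) The degree is 4 — a generic line meets the curve in up to 4 points.
(b) From the axis intercepts and sections: it meets the x-axis at x = 1 (among the integer gridlines).
(c) Putting this together gives p.

2*x^3*y - y^4 - 2*x^3 - 2*x*y^2 + 2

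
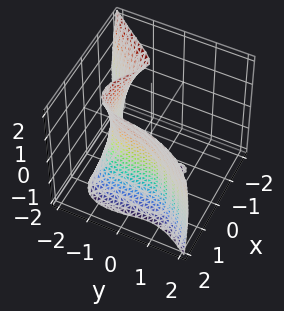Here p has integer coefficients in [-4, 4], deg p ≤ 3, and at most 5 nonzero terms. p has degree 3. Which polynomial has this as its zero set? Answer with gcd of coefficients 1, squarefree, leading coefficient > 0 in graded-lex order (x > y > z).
3*x^3 - x*z^2 - 2*y^3 - y*z - 3

First, deg p = 3. A generic line meets the surface in up to 3 points.
Next, reading off the gridlines: it crosses the x-axis at the gridline x = 1; no z-intercept at any integer in the box.
Finally, fitting integer coefficients to these (and the overall shape) gives p.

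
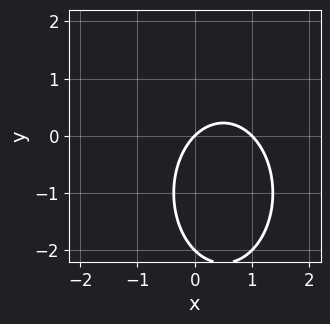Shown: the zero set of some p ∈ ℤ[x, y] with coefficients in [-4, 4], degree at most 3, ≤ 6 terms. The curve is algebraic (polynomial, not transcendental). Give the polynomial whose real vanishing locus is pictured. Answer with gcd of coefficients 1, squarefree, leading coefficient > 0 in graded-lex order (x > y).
2*x^2 + y^2 - 2*x + 2*y

(a) The degree is 2 — the shape is more complex than any degree-1 curve.
(b) From the axis intercepts and sections: among the integer gridlines, it crosses the x-axis at x ∈ {0, 1}; among the integer gridlines, it crosses the y-axis at y ∈ {-2, 0}.
(c) Together with the visible shape, these determine p as stated.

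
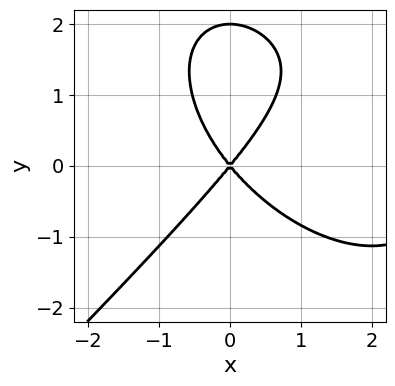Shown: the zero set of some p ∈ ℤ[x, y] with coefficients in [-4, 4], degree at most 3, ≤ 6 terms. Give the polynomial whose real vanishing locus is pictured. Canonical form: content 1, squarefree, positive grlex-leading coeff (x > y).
1. deg p = 3. The shape is more complex than any degree-2 curve.
2. Reading off the gridlines: among the integer gridlines, it crosses the y-axis at y ∈ {0, 2}; one x-axis crossing is at x = 0.
3. Solving for integer coefficients yields p as stated.

x^3 - y^3 - 3*x^2 + 2*y^2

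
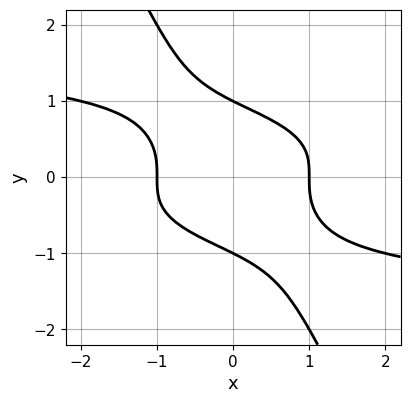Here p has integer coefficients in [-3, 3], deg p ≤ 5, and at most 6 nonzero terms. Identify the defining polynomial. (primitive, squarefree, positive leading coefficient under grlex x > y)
2*x*y^3 + y^4 + x^2 - 1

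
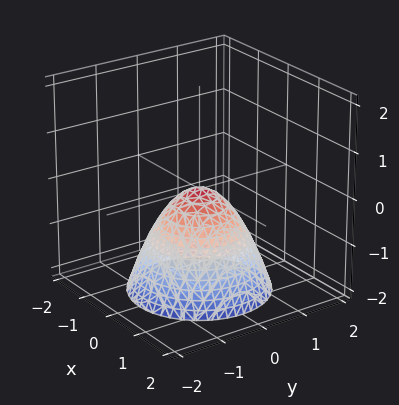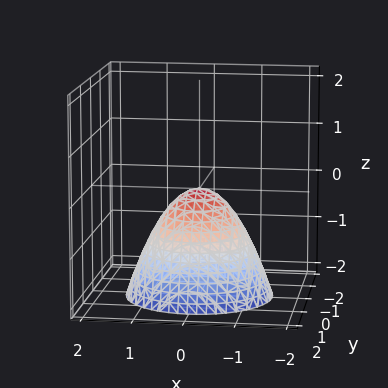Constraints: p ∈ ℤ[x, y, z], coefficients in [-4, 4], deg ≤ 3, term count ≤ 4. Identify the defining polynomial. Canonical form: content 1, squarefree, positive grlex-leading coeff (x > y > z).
First, deg p = 2. A paraboloid; a quadric.
Next, symmetries: the z-axis is an axis of rotation, so x and y enter only as x² + y².
Next, from the visible intercepts: it crosses the z-axis at the gridline z = 0; it meets the x-axis at x = 0 (among the integer gridlines); a circular section at z = -1 has radius exactly 1.
Finally, these observations pin down the coefficients.

x^2 + y^2 + z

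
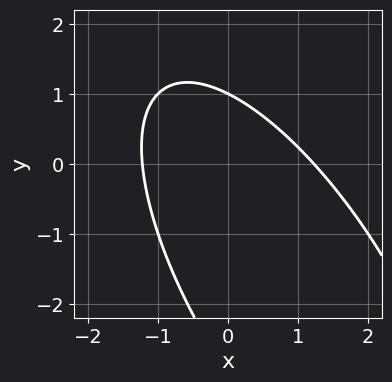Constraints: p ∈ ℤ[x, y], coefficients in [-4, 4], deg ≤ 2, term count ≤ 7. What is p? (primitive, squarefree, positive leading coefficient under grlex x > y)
The degree is 2 — no degree-1 curve has this shape.
Against the integer gridlines: it meets the y-axis at y = 1 (among the integer gridlines).
The integer polynomial consistent with all of this is the stated p.

2*x^2 + 2*x*y + y^2 + 2*y - 3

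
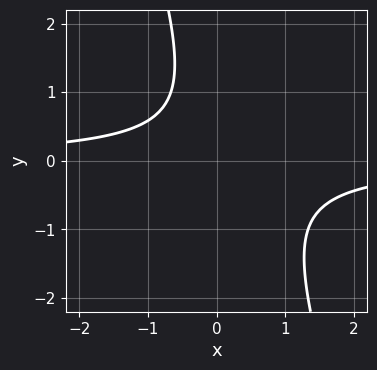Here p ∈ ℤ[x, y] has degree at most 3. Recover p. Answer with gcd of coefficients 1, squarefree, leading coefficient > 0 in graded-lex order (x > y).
1. deg p = 2. A generic line meets the curve in up to 2 points.
2. Against the integer gridlines: it misses every integer gridline on the x-axis; it misses every integer gridline on the y-axis.
3. Together with the visible shape, these determine p as stated.

3*x*y + y^2 - y + 2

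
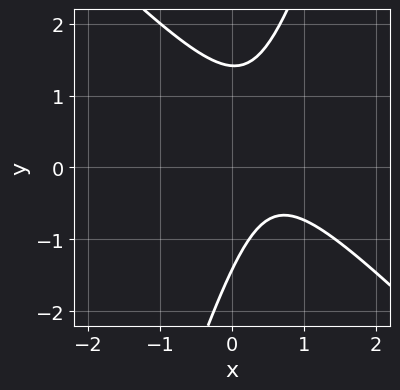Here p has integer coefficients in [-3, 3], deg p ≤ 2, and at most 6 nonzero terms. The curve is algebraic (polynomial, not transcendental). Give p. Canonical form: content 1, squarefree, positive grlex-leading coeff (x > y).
deg p = 2. No degree-1 curve has this shape.
Observable constraints: the curve avoids every integer x-axis point in the box.
These observations pin down the coefficients.

3*x^2 + 2*x*y - y^2 - 3*x + 2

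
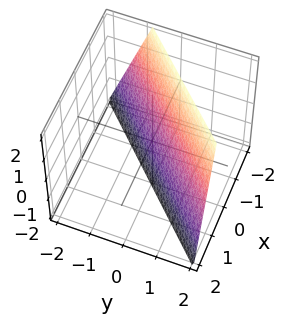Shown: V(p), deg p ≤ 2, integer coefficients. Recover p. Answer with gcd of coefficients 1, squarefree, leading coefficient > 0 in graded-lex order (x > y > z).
First, degree: the surface is flat (a plane), so deg p = 1.
Next, checking where it meets the axes: it meets the z-axis at z = -2 (among the integer gridlines).
Finally, these observations pin down the coefficients.

3*x - 3*y + z + 2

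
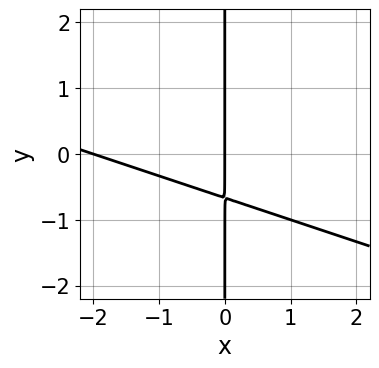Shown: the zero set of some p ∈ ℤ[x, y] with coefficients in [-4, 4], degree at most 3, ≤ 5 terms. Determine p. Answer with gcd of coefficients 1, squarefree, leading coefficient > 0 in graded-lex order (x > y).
First, the degree is 2 — a generic line meets the curve in up to 2 points.
Next, reading off the gridlines: the x-axis gridline crossings are at x ∈ {-2, 0}; every point of the y-axis in the box is on the curve.
Finally, the integer polynomial consistent with all of this is the stated p.

x^2 + 3*x*y + 2*x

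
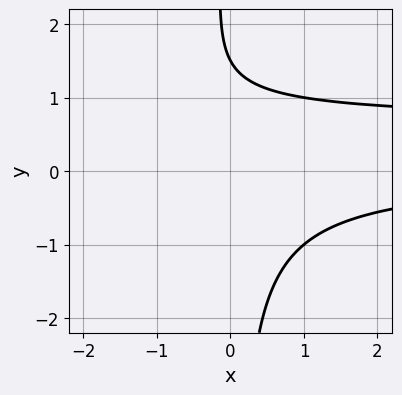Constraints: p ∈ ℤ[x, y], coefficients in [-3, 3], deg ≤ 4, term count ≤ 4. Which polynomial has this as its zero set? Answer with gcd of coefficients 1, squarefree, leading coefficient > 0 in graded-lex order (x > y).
Degree: the shape is more complex than any degree-2 curve, so deg p = 3.
Against the integer gridlines: the curve avoids every integer x-axis point in the box.
Assembling these constraints gives the stated polynomial.

3*x*y^2 - 2*x*y + 2*y - 3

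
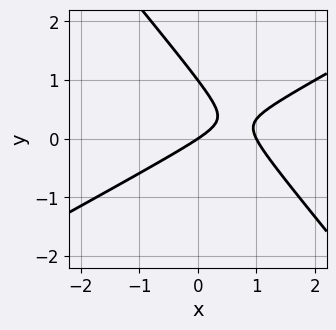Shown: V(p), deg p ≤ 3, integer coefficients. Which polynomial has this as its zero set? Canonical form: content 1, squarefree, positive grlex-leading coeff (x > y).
2*x^2 - 2*x*y - 3*y^2 - 2*x + 3*y

Degree: no degree-1 curve has this shape, so deg p = 2.
From the axis intercepts and sections: the x-axis gridline crossings are at x ∈ {0, 1}; among the integer gridlines, it crosses the y-axis at y ∈ {0, 1}.
These observations pin down the coefficients.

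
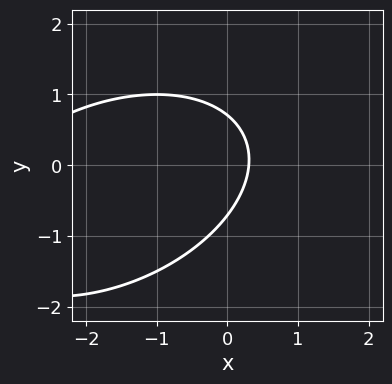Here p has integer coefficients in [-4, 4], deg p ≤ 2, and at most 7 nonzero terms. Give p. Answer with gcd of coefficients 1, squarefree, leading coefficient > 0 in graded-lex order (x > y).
x^2 - x*y + 2*y^2 + 3*x - 1

(a) The degree is 2 — a generic line meets the curve in up to 2 points.
(b) The integer polynomial consistent with all of this is the stated p.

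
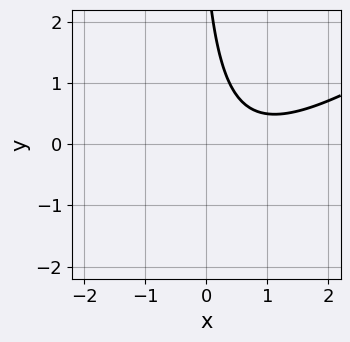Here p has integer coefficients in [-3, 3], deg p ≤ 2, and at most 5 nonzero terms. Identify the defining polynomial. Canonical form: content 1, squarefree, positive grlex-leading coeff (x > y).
2*x^2 - 3*x*y - 3*x - y + 3

Degree: the shape is more complex than any degree-1 curve, so deg p = 2.
From the visible intercepts: it misses every integer gridline on the x-axis; no y-intercept at any integer in the box.
The integer polynomial consistent with all of this is the stated p.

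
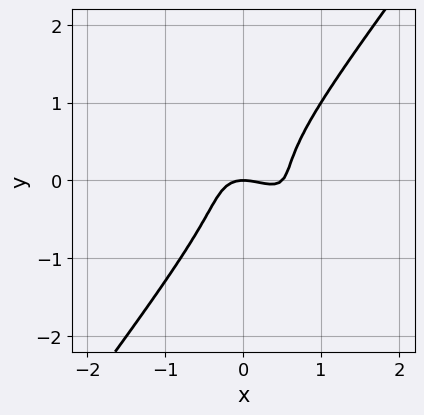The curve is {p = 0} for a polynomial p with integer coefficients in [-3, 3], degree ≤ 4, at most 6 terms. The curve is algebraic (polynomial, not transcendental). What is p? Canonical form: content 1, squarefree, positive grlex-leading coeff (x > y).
Degree: the shape is more complex than any degree-2 curve, so deg p = 3.
Checking where it meets the axes: one y-axis crossing is at y = 0; one x-axis crossing is at x = 0.
Matching integer coefficients to the picture gives p.

2*x^3 + 2*x^2*y - 2*y^3 - x^2 - y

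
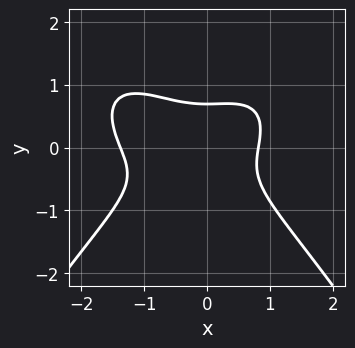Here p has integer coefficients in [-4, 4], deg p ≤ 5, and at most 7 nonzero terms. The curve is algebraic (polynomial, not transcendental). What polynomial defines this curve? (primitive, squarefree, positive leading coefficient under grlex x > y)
Degree: the shape is more complex than any degree-3 curve, so deg p = 4.
Matching integer coefficients to the picture gives p.

x^4 + x^3 - x^2*y + 3*y^3 - 1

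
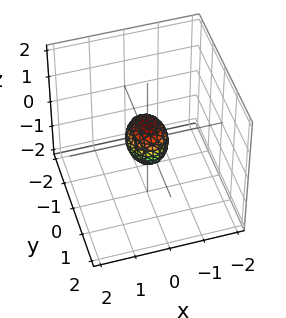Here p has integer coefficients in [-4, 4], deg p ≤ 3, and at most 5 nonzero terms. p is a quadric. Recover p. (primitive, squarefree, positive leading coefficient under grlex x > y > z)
3*x^2 + 2*y^2 + 2*z^2 - 1

1. The degree is 2 — a closed, bounded, convex surface; a quadric.
2. Symmetries: mirror symmetry z ↦ −z ⇒ only even powers of z; mirror symmetry y ↦ −y ⇒ only even powers of y; mirror symmetry x ↦ −x ⇒ only even powers of x.
3. Fitting integer coefficients to these (and the overall shape) gives p.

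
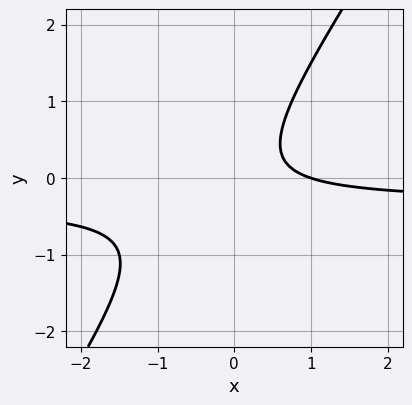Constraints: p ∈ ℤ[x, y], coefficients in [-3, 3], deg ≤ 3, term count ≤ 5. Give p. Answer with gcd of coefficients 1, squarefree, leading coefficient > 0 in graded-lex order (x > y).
3*x*y - 2*y^2 + x - 1

First, degree: the shape is more complex than any degree-1 curve, so deg p = 2.
Next, checking where it meets the axes: no y-intercept at any integer in the box; it crosses the x-axis at the gridline x = 1.
Finally, these observations pin down the coefficients.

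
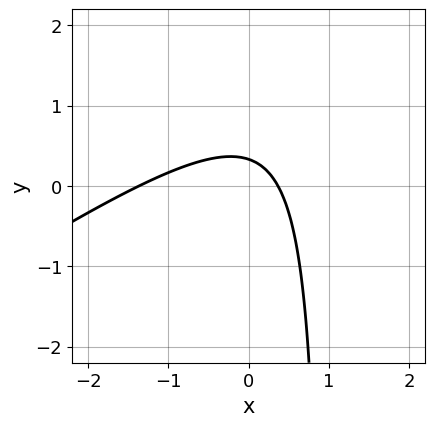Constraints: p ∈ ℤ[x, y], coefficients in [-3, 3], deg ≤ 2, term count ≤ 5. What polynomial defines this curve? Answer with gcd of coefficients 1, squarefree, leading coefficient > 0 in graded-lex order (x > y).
2*x^2 - 3*x*y + 2*x + 3*y - 1

Degree: a generic line meets the curve in up to 2 points, so deg p = 2.
The integer polynomial consistent with all of this is the stated p.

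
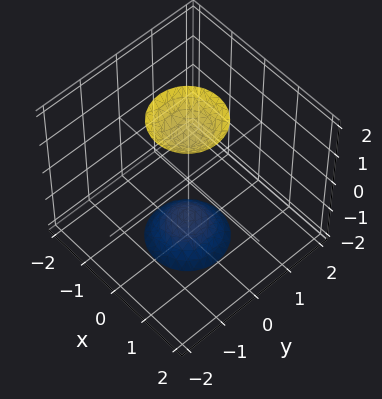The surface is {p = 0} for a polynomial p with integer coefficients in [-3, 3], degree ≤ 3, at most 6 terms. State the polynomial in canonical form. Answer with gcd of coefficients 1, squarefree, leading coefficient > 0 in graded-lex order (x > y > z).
1. I count 2 distinct pieces. They look like related sheets of one shape, so recover p as a whole.
2. Degree: no degree-1 surface has this shape, so deg p = 2.
3. Symmetries: the surface is invariant under rotation about z: p = q(x² + y², z).
4. Checking where it meets the axes: no x-intercept at any integer in the box; it misses every integer gridline on the y-axis.
5. Solving for integer coefficients yields p as stated.

3*x^2 + 3*y^2 - z^2 + 2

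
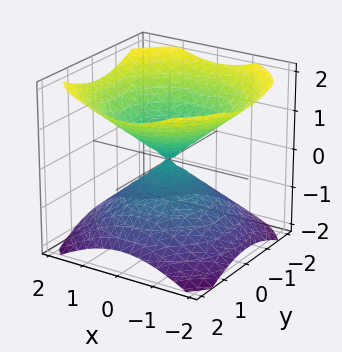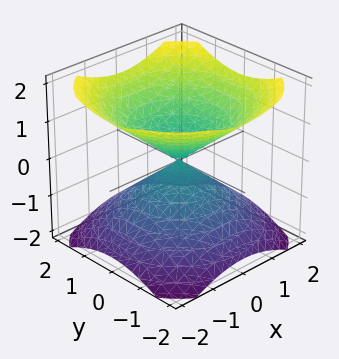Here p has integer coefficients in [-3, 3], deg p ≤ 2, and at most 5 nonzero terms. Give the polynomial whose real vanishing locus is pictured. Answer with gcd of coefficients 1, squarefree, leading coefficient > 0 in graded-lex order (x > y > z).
2*x^2 + 2*y^2 - 3*z^2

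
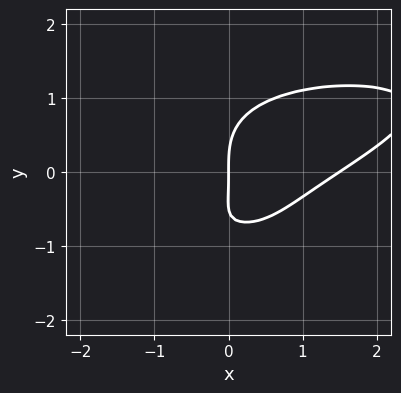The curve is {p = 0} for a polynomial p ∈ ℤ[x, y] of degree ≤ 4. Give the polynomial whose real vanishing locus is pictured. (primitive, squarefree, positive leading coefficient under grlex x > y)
1. Degree: no degree-3 curve has this shape, so deg p = 4.
2. Observable constraints: one y-axis crossing is at y = 0; it crosses the x-axis at the gridline x = 0.
3. Fitting integer coefficients to these (and the overall shape) gives p.

2*y^4 + y^3 + 2*x^2 - 3*x*y - 3*x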